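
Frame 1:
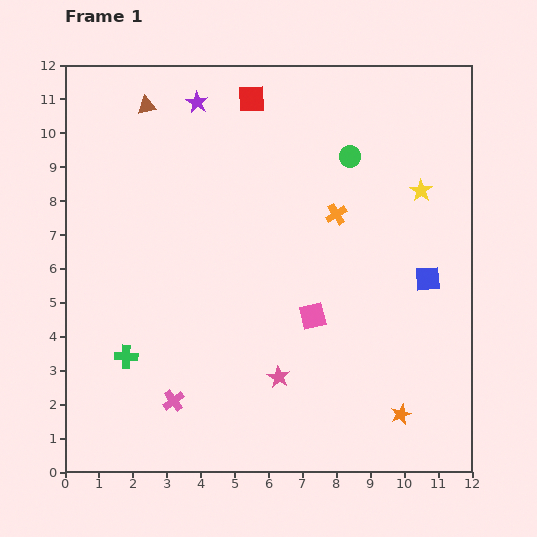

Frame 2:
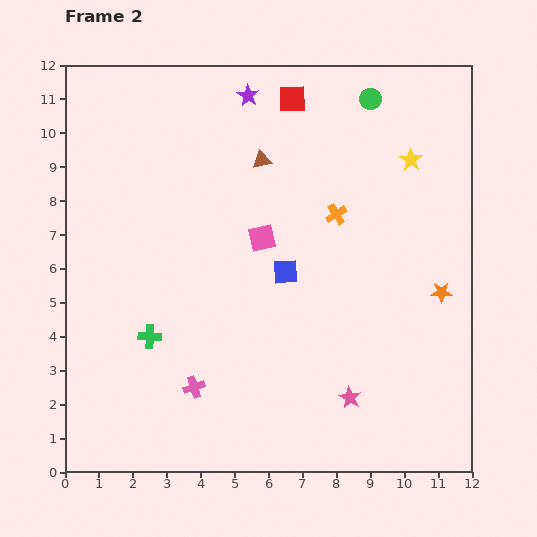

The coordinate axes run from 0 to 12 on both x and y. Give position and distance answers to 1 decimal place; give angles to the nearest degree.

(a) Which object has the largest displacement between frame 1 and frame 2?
the blue square

(moved 4.2; next 3.8)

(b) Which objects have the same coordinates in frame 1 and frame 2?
the orange cross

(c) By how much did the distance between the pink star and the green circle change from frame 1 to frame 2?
+2.0

Distance in frame 1: 6.8. Distance in frame 2: 8.8.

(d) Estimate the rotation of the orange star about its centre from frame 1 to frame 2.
22° clockwise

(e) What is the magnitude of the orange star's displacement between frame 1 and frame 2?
3.8

The orange star moved from (9.9, 1.7) to (11.1, 5.3), a distance of √(1.2² + 3.6²) ≈ 3.8.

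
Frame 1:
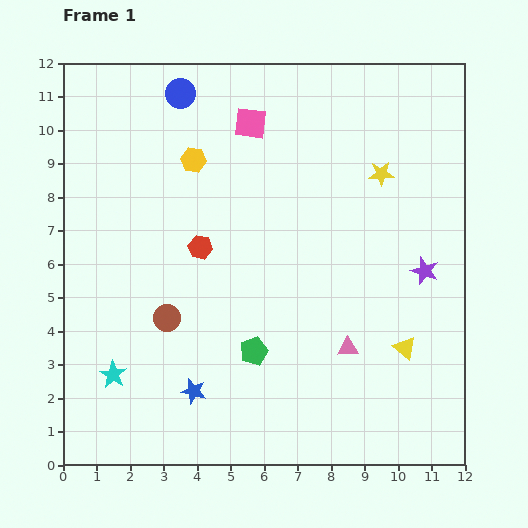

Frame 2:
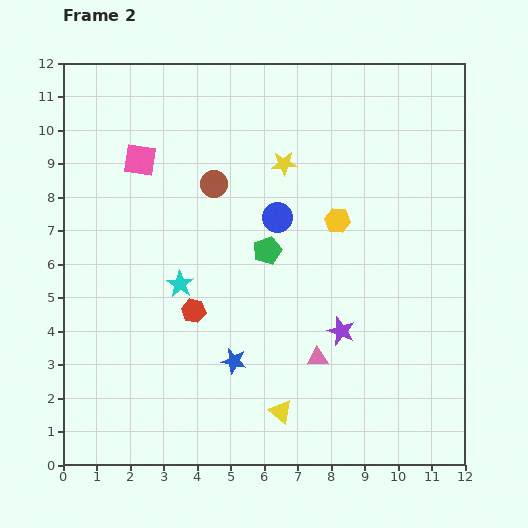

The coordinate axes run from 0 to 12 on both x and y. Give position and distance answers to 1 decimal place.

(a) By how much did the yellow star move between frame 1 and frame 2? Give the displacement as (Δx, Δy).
(-2.9, 0.3)

The yellow star was at (9.5, 8.7) in frame 1 and (6.6, 9.0) in frame 2.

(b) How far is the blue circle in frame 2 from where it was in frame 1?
4.7

The blue circle moved from (3.5, 11.1) to (6.4, 7.4), a distance of √(2.9² + 3.7²) ≈ 4.7.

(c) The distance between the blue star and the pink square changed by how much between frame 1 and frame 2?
-1.6

Distance in frame 1: 8.2. Distance in frame 2: 6.6.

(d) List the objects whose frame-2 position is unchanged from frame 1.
none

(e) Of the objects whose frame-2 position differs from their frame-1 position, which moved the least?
the pink triangle

(moved 0.9)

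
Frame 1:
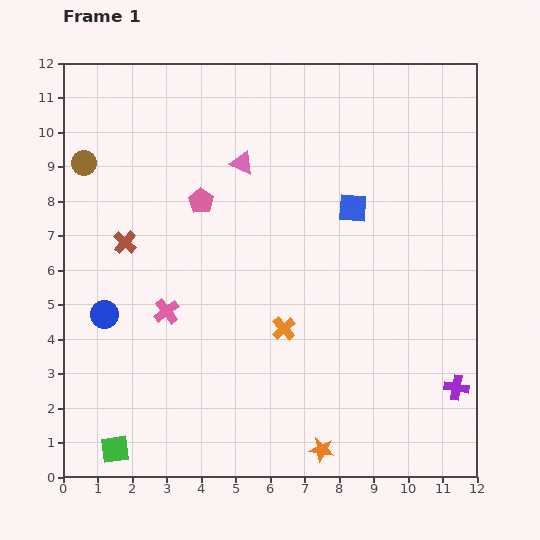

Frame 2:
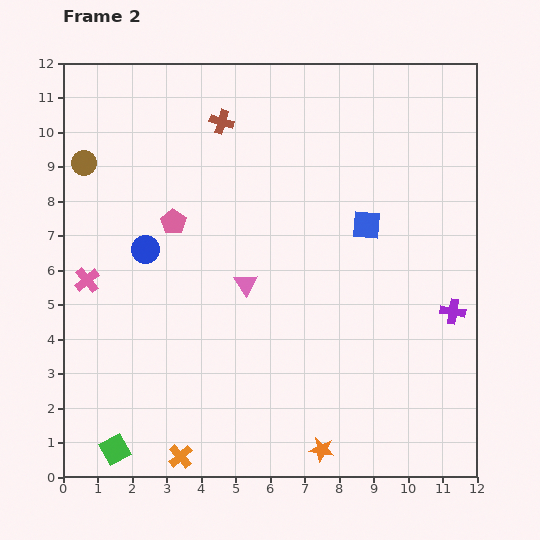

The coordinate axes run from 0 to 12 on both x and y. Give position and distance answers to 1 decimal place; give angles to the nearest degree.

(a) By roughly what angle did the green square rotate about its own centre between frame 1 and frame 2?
22° counter-clockwise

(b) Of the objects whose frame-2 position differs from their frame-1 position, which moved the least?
the blue square

(moved 0.6)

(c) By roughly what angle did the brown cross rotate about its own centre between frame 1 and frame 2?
25° counter-clockwise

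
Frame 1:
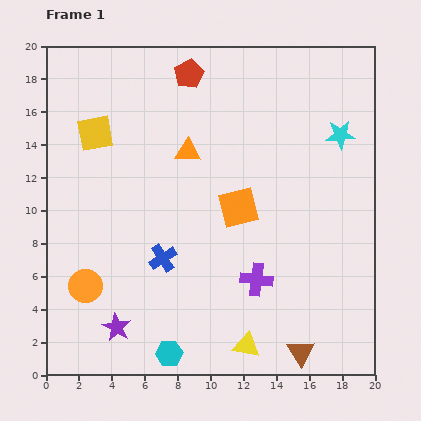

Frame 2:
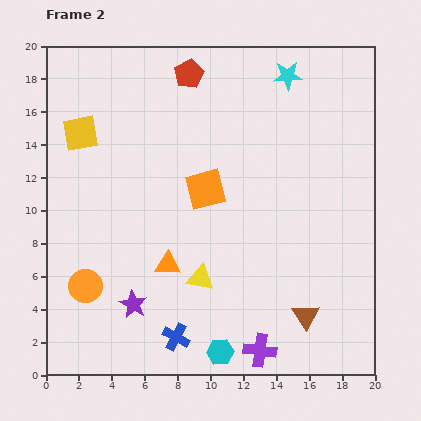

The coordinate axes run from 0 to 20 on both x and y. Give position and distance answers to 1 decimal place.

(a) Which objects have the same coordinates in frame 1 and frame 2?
the orange circle, the red pentagon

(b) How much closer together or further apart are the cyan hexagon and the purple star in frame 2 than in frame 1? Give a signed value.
+2.4

Distance in frame 1: 3.6. Distance in frame 2: 6.0.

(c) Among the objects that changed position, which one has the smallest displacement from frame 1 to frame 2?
the yellow square

(moved 0.9)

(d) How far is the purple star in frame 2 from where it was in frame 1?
1.7

The purple star moved from (4.3, 2.9) to (5.3, 4.3), a distance of √(1.0² + 1.4²) ≈ 1.7.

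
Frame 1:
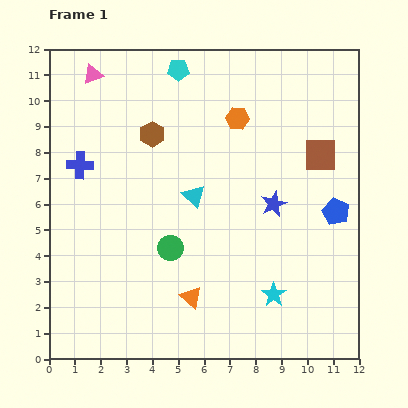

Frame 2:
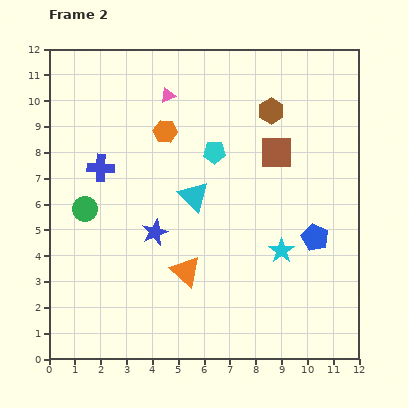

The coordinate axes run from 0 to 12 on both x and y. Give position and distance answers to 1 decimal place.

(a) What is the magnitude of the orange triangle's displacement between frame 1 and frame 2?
1.0

The orange triangle moved from (5.5, 2.4) to (5.3, 3.4), a distance of √(0.2² + 1.0²) ≈ 1.0.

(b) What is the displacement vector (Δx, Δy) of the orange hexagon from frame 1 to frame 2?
(-2.8, -0.5)

The orange hexagon was at (7.3, 9.3) in frame 1 and (4.5, 8.8) in frame 2.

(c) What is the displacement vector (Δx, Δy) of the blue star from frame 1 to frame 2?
(-4.6, -1.1)

The blue star was at (8.7, 6.0) in frame 1 and (4.1, 4.9) in frame 2.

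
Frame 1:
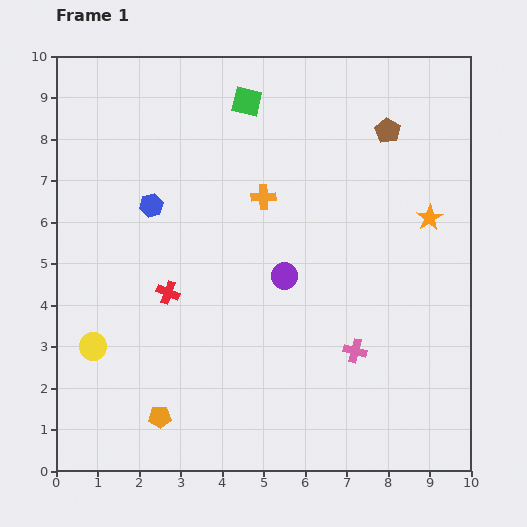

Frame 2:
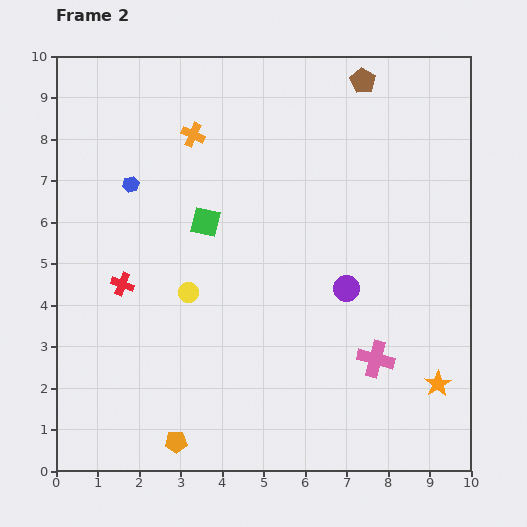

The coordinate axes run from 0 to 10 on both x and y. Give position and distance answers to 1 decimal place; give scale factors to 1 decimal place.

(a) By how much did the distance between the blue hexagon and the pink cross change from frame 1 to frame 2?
+1.2

Distance in frame 1: 6.0. Distance in frame 2: 7.2.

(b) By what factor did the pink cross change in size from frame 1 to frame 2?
1.6×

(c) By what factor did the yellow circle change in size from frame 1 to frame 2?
0.7×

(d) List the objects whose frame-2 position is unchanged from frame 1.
none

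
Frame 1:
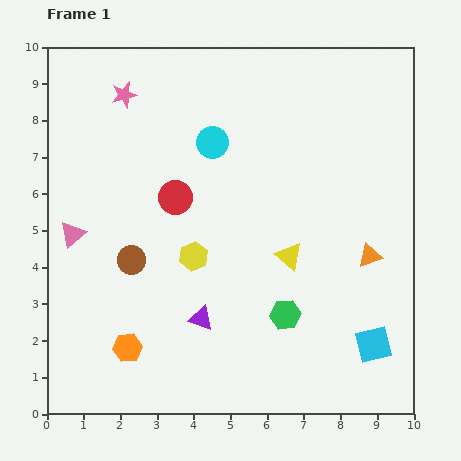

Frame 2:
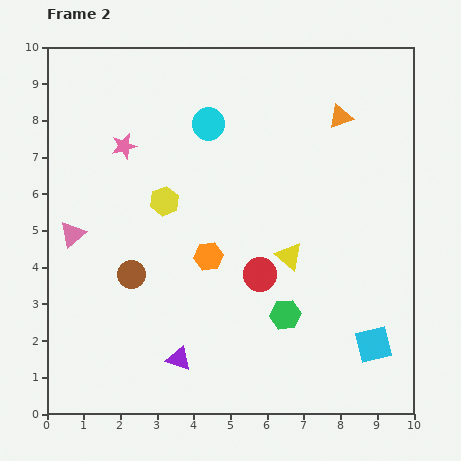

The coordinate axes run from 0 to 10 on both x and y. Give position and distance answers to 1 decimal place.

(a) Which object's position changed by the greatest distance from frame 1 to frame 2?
the orange triangle

(moved 3.9; next 3.3)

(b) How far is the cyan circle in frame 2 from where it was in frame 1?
0.5

The cyan circle moved from (4.5, 7.4) to (4.4, 7.9), a distance of √(0.1² + 0.5²) ≈ 0.5.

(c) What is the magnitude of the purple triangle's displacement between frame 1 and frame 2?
1.3

The purple triangle moved from (4.2, 2.6) to (3.6, 1.5), a distance of √(0.6² + 1.1²) ≈ 1.3.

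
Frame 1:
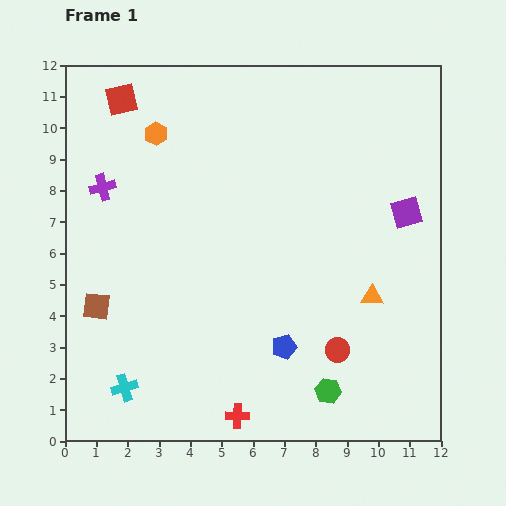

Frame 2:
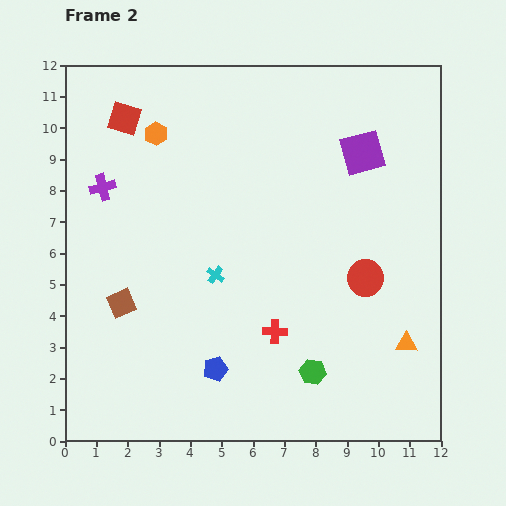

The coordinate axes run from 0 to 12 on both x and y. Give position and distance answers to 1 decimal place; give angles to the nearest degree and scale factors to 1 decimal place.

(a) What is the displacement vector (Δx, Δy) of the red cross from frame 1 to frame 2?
(1.2, 2.7)

The red cross was at (5.5, 0.8) in frame 1 and (6.7, 3.5) in frame 2.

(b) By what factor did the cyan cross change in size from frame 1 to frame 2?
0.7×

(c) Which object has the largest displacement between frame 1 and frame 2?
the cyan cross

(moved 4.6; next 3.0)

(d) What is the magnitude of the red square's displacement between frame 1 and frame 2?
0.6

The red square moved from (1.8, 10.9) to (1.9, 10.3), a distance of √(0.1² + 0.6²) ≈ 0.6.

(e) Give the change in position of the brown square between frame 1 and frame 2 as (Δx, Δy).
(0.8, 0.1)

The brown square was at (1.0, 4.3) in frame 1 and (1.8, 4.4) in frame 2.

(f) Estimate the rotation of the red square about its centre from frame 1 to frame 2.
29° clockwise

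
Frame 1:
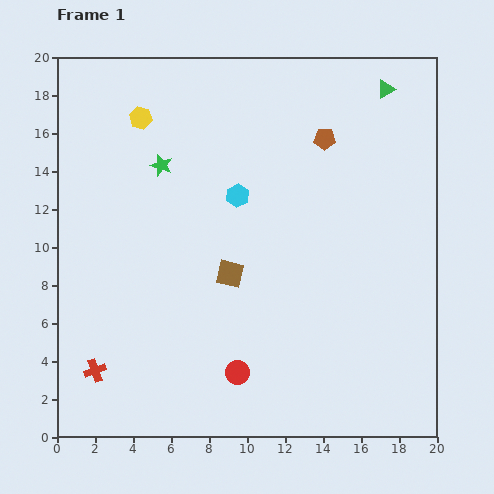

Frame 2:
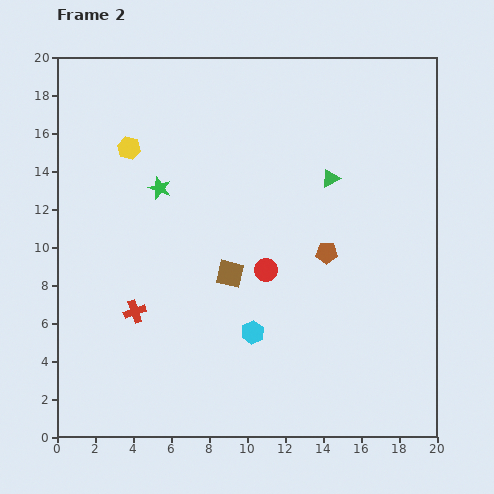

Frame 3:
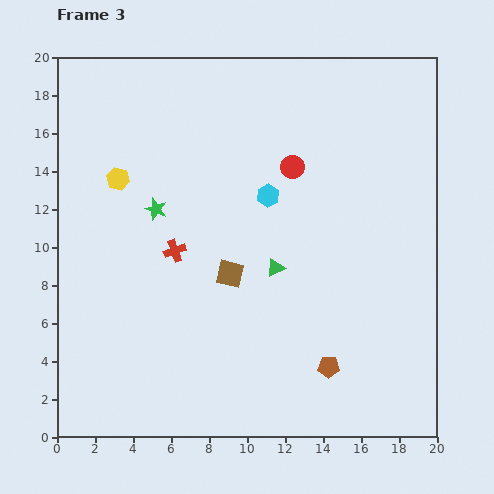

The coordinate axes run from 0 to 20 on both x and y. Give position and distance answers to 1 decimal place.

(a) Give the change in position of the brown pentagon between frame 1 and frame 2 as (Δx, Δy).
(0.1, -6.0)

The brown pentagon was at (14.1, 15.7) in frame 1 and (14.2, 9.7) in frame 2.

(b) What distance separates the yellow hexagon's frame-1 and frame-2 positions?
1.7

The yellow hexagon moved from (4.4, 16.8) to (3.8, 15.2), a distance of √(0.6² + 1.6²) ≈ 1.7.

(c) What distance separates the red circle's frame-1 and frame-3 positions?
11.2

The red circle moved from (9.5, 3.4) to (12.4, 14.2), a distance of √(2.9² + 10.8²) ≈ 11.2.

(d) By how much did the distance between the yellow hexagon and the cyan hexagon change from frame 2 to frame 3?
-3.7

Distance in frame 2: 11.7. Distance in frame 3: 8.0.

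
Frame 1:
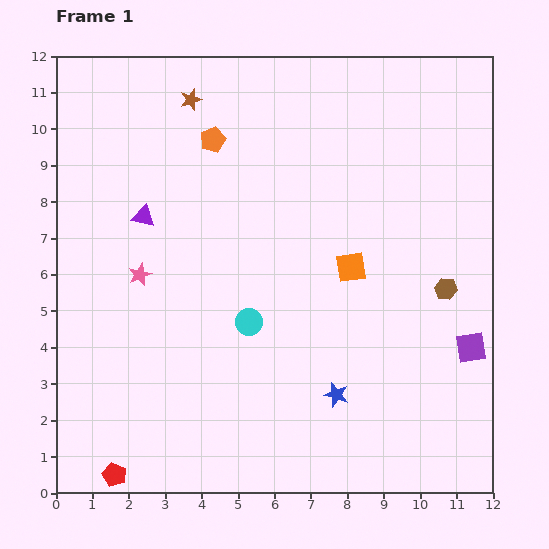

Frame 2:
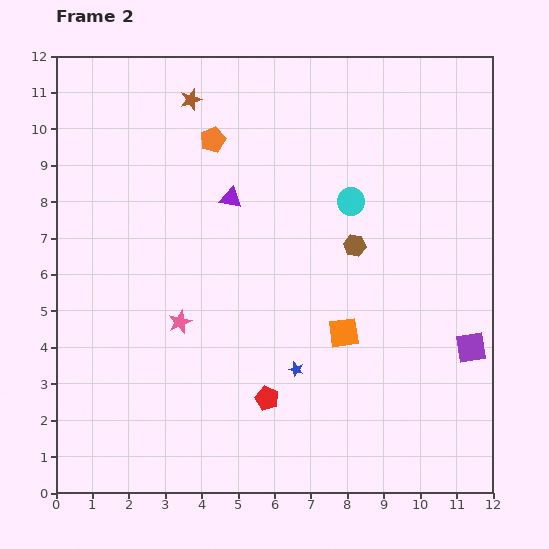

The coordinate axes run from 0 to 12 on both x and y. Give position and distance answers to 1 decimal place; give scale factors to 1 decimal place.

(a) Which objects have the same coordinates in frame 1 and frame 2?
the purple square, the orange pentagon, the brown star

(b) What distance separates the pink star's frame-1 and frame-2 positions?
1.7

The pink star moved from (2.3, 6.0) to (3.4, 4.7), a distance of √(1.1² + 1.3²) ≈ 1.7.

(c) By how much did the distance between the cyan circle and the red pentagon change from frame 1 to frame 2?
+0.3

Distance in frame 1: 5.6. Distance in frame 2: 5.9.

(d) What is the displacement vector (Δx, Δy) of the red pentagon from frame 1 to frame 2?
(4.2, 2.1)

The red pentagon was at (1.6, 0.5) in frame 1 and (5.8, 2.6) in frame 2.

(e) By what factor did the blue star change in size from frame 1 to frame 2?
0.6×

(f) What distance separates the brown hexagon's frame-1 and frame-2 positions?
2.8

The brown hexagon moved from (10.7, 5.6) to (8.2, 6.8), a distance of √(2.5² + 1.2²) ≈ 2.8.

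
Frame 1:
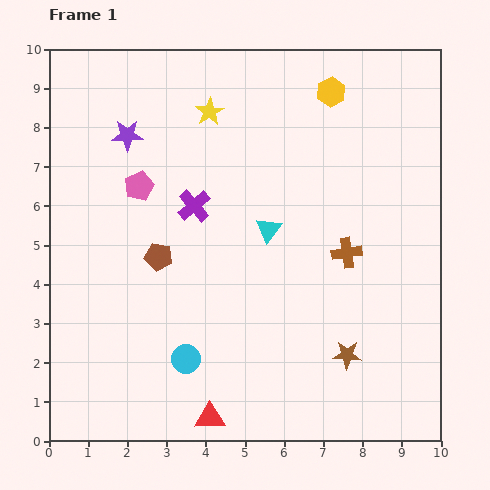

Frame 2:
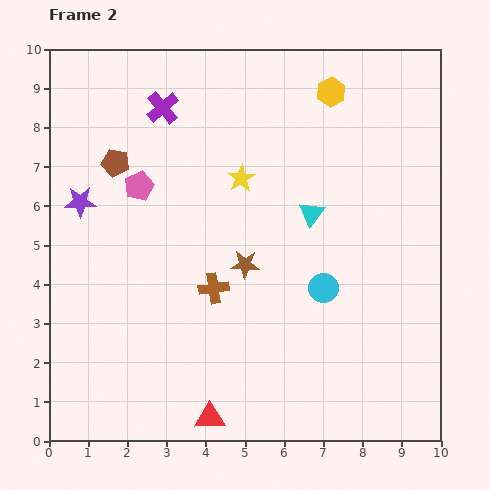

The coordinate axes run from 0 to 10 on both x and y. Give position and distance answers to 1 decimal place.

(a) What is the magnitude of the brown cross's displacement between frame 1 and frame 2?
3.5

The brown cross moved from (7.6, 4.8) to (4.2, 3.9), a distance of √(3.4² + 0.9²) ≈ 3.5.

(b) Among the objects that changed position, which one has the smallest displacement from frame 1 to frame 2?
the cyan triangle

(moved 1.2)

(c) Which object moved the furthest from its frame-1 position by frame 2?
the cyan circle

(moved 3.9; next 3.5)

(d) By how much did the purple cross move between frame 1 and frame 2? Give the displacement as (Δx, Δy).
(-0.8, 2.5)

The purple cross was at (3.7, 6.0) in frame 1 and (2.9, 8.5) in frame 2.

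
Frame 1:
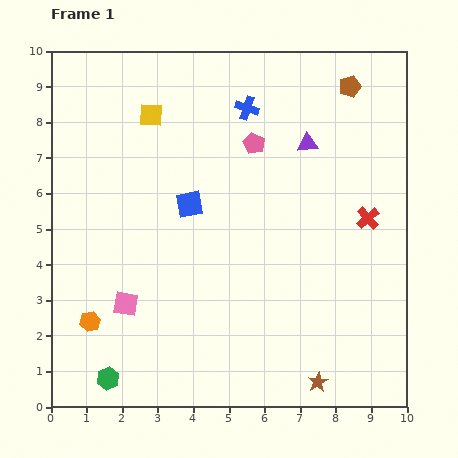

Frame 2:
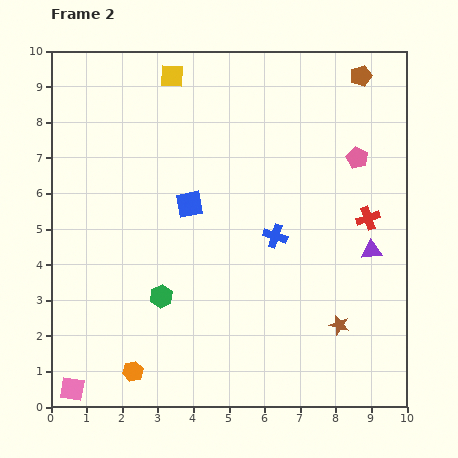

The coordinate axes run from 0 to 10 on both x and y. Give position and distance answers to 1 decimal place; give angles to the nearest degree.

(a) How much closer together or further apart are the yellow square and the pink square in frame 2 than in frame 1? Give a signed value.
+3.9

Distance in frame 1: 5.3. Distance in frame 2: 9.2.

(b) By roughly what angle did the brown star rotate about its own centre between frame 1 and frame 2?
28° counter-clockwise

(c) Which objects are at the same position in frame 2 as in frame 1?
the red cross, the blue square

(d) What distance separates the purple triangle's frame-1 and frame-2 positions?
3.5

The purple triangle moved from (7.2, 7.4) to (9.0, 4.4), a distance of √(1.8² + 3.0²) ≈ 3.5.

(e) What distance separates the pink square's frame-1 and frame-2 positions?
2.8

The pink square moved from (2.1, 2.9) to (0.6, 0.5), a distance of √(1.5² + 2.4²) ≈ 2.8.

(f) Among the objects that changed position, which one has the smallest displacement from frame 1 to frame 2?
the brown pentagon

(moved 0.4)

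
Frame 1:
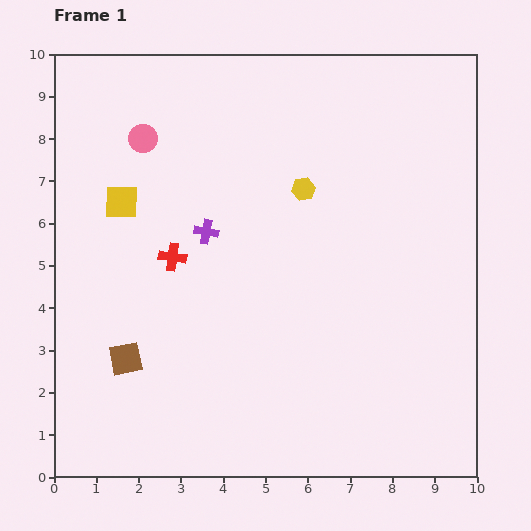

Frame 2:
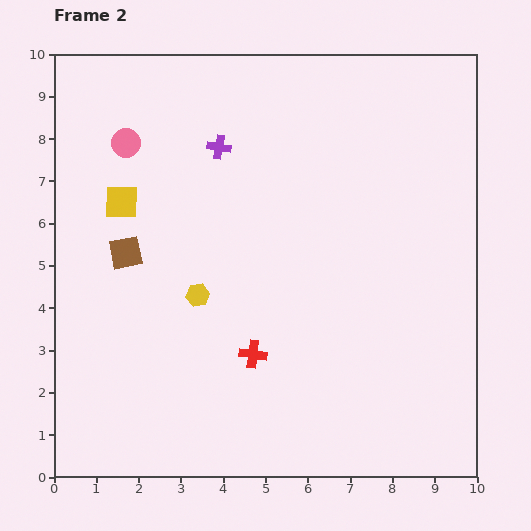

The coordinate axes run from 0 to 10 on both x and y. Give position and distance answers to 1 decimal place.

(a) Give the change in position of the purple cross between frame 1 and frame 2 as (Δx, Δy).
(0.3, 2.0)

The purple cross was at (3.6, 5.8) in frame 1 and (3.9, 7.8) in frame 2.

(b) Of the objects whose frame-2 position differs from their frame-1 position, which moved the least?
the pink circle

(moved 0.4)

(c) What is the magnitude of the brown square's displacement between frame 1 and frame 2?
2.5

The brown square moved from (1.7, 2.8) to (1.7, 5.3), a distance of √(0.0² + 2.5²) ≈ 2.5.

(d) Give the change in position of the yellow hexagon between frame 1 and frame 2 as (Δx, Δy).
(-2.5, -2.5)

The yellow hexagon was at (5.9, 6.8) in frame 1 and (3.4, 4.3) in frame 2.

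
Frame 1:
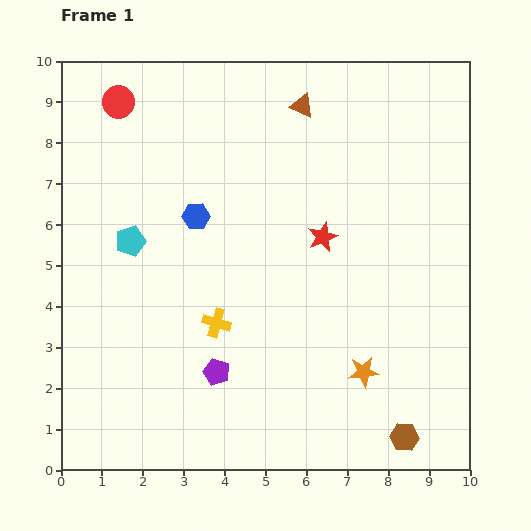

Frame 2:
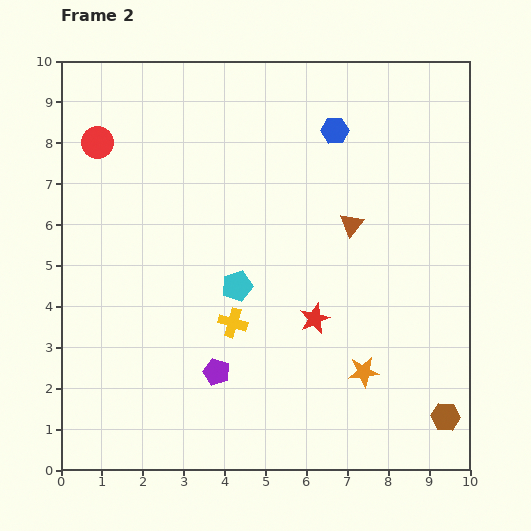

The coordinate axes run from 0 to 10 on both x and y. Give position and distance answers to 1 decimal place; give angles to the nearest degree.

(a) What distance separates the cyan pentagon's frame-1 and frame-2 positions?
2.8

The cyan pentagon moved from (1.7, 5.6) to (4.3, 4.5), a distance of √(2.6² + 1.1²) ≈ 2.8.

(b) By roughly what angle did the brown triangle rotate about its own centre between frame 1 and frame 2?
45° clockwise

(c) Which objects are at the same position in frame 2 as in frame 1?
the orange star, the purple pentagon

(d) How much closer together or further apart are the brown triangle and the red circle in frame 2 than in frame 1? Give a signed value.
+2.0

Distance in frame 1: 4.5. Distance in frame 2: 6.5.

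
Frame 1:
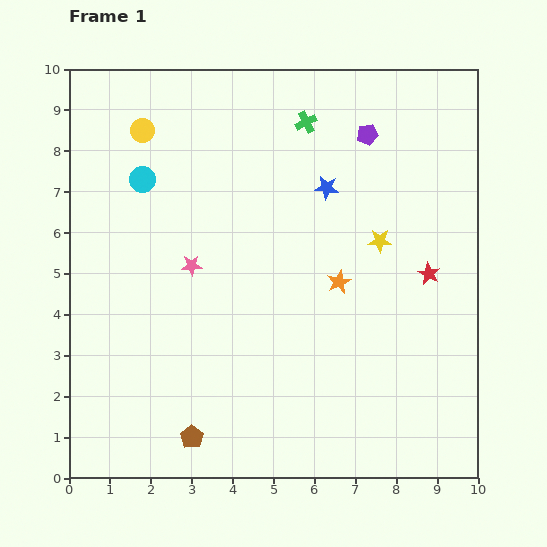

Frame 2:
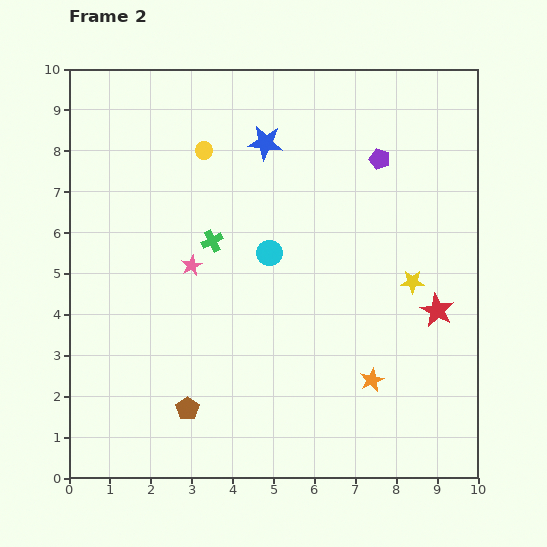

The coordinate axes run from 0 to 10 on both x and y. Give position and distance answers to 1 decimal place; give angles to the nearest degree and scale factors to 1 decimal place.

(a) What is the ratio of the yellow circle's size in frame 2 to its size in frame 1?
0.7×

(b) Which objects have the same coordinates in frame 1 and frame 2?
the pink star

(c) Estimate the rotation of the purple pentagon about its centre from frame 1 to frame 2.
30° clockwise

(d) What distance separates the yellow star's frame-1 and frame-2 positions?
1.3

The yellow star moved from (7.6, 5.8) to (8.4, 4.8), a distance of √(0.8² + 1.0²) ≈ 1.3.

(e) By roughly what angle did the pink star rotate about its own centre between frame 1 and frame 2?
26° counter-clockwise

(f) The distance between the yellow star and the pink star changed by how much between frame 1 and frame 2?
+0.8

Distance in frame 1: 4.6. Distance in frame 2: 5.4.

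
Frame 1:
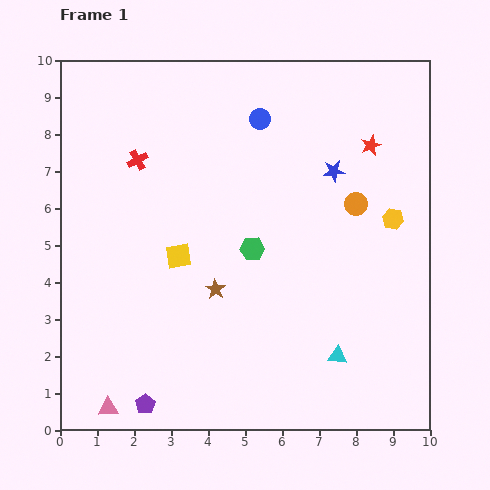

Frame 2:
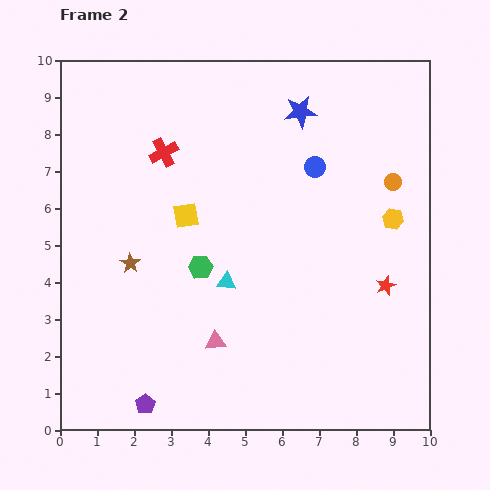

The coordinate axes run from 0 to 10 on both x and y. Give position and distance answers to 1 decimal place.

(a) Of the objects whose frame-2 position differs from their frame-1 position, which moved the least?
the red cross

(moved 0.7)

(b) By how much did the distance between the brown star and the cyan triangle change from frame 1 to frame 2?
-1.2

Distance in frame 1: 3.8. Distance in frame 2: 2.6.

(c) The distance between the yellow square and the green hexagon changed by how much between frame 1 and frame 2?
-0.5

Distance in frame 1: 2.0. Distance in frame 2: 1.5.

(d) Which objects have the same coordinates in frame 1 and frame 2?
the purple pentagon, the yellow hexagon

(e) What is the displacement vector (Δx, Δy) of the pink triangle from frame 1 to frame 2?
(2.9, 1.8)

The pink triangle was at (1.3, 0.6) in frame 1 and (4.2, 2.4) in frame 2.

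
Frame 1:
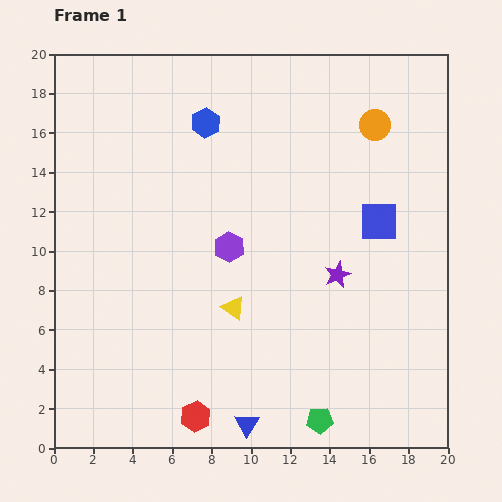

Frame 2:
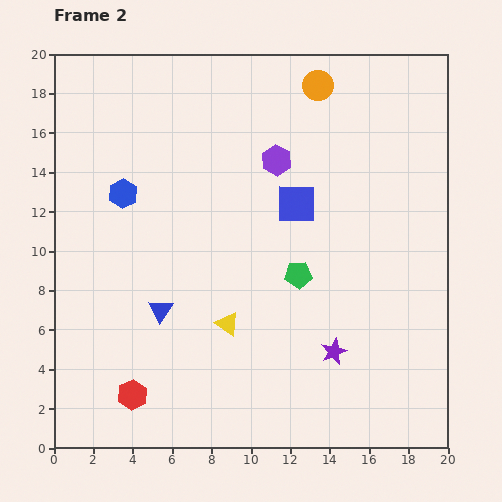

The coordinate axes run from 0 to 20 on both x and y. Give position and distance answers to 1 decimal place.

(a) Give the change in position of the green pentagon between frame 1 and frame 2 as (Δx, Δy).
(-1.1, 7.4)

The green pentagon was at (13.5, 1.4) in frame 1 and (12.4, 8.8) in frame 2.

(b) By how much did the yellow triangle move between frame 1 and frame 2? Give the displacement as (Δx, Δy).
(-0.3, -0.8)

The yellow triangle was at (9.1, 7.1) in frame 1 and (8.8, 6.3) in frame 2.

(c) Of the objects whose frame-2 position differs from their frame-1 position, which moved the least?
the yellow triangle

(moved 0.9)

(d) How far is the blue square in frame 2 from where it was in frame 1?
4.3

The blue square moved from (16.5, 11.5) to (12.3, 12.4), a distance of √(4.2² + 0.9²) ≈ 4.3.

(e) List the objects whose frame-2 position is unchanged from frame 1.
none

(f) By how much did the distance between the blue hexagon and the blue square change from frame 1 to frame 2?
-1.3

Distance in frame 1: 10.1. Distance in frame 2: 8.8.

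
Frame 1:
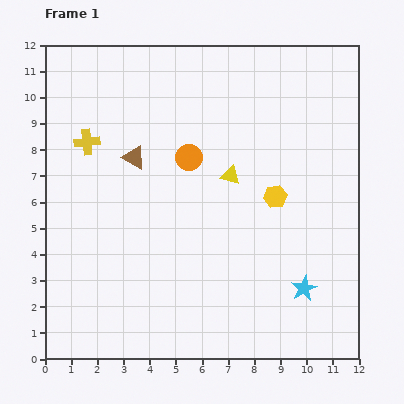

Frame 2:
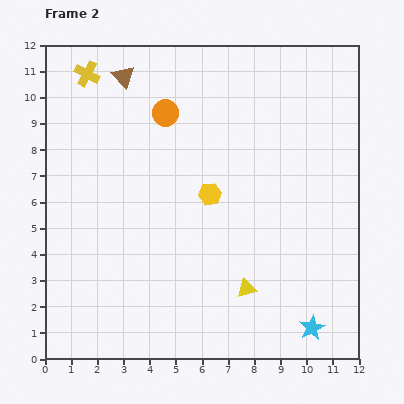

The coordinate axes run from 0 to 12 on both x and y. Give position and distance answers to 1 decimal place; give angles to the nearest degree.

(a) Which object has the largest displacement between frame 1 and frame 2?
the yellow triangle

(moved 4.3; next 3.1)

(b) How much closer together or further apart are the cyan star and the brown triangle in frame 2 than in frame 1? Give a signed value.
+3.8

Distance in frame 1: 8.2. Distance in frame 2: 12.0.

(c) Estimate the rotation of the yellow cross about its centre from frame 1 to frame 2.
32° clockwise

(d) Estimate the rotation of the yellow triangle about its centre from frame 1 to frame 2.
30° counter-clockwise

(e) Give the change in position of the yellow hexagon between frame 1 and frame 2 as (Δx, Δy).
(-2.5, 0.1)

The yellow hexagon was at (8.8, 6.2) in frame 1 and (6.3, 6.3) in frame 2.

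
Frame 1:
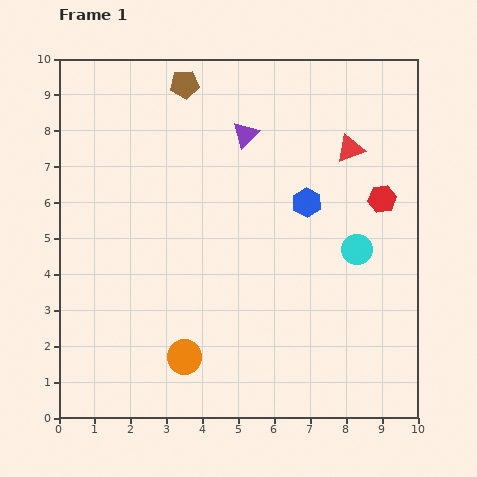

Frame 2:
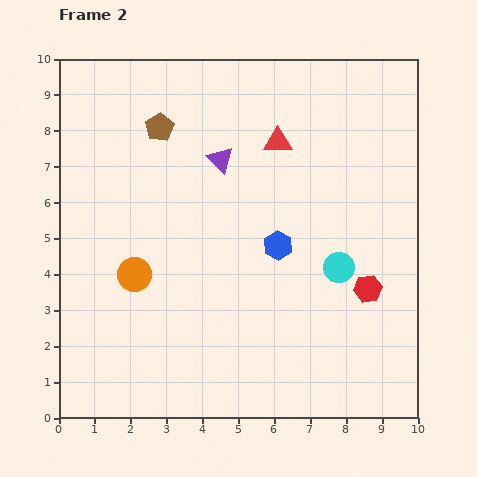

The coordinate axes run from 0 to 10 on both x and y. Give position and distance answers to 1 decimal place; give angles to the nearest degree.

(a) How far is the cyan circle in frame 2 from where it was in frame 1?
0.7

The cyan circle moved from (8.3, 4.7) to (7.8, 4.2), a distance of √(0.5² + 0.5²) ≈ 0.7.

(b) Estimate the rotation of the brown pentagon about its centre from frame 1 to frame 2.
25° counter-clockwise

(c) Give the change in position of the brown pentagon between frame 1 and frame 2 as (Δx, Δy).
(-0.7, -1.2)

The brown pentagon was at (3.5, 9.3) in frame 1 and (2.8, 8.1) in frame 2.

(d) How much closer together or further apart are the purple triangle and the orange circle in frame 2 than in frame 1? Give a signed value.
-2.4

Distance in frame 1: 6.4. Distance in frame 2: 4.0.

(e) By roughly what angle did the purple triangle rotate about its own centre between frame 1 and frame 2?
30° counter-clockwise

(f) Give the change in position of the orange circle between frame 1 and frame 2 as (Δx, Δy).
(-1.4, 2.3)

The orange circle was at (3.5, 1.7) in frame 1 and (2.1, 4.0) in frame 2.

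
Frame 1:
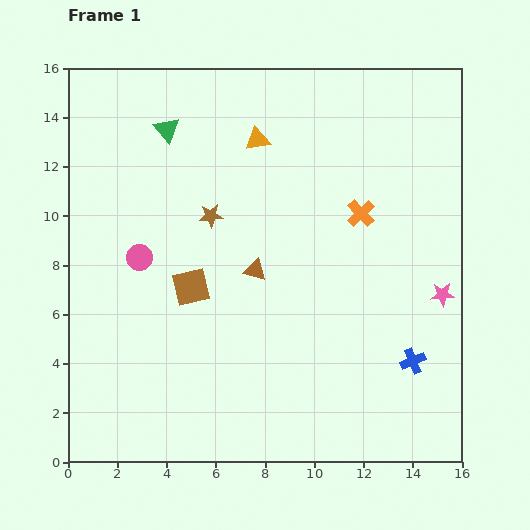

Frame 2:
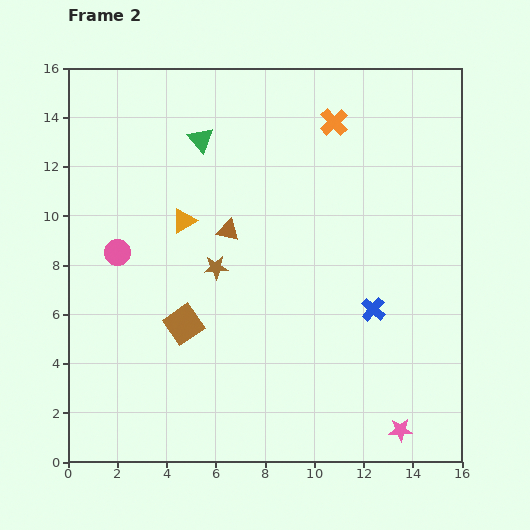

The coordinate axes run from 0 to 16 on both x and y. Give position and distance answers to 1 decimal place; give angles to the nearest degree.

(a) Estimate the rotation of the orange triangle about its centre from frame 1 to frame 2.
21° counter-clockwise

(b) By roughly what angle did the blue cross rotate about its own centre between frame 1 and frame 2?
27° counter-clockwise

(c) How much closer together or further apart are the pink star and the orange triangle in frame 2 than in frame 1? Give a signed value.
+2.4

Distance in frame 1: 9.8. Distance in frame 2: 12.2.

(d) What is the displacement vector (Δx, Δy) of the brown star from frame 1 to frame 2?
(0.2, -2.1)

The brown star was at (5.8, 10.0) in frame 1 and (6.0, 7.9) in frame 2.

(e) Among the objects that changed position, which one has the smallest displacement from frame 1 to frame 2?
the pink circle

(moved 0.9)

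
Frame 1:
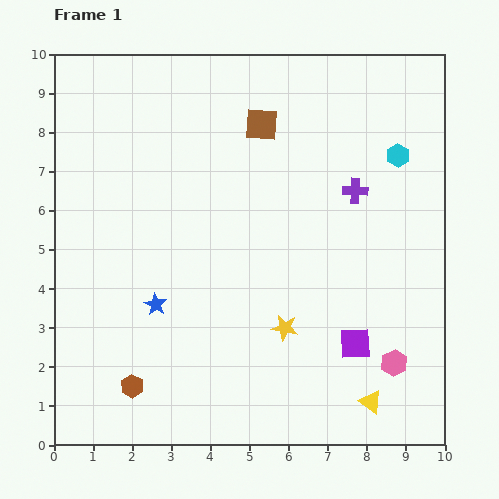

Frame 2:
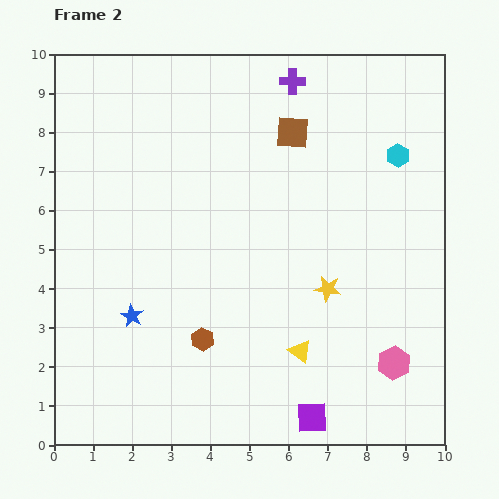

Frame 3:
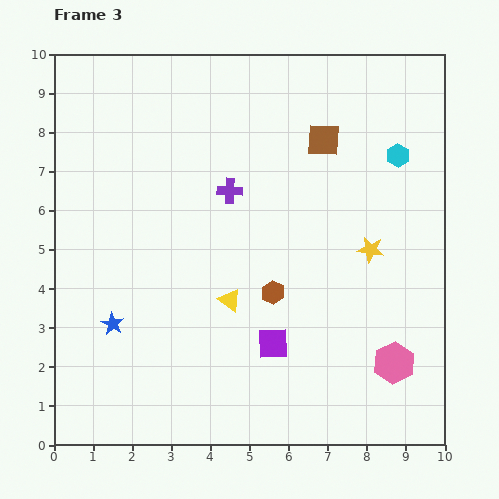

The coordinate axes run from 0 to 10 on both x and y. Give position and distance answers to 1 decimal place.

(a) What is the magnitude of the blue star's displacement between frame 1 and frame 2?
0.7

The blue star moved from (2.6, 3.6) to (2.0, 3.3), a distance of √(0.6² + 0.3²) ≈ 0.7.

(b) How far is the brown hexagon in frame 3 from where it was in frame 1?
4.3

The brown hexagon moved from (2.0, 1.5) to (5.6, 3.9), a distance of √(3.6² + 2.4²) ≈ 4.3.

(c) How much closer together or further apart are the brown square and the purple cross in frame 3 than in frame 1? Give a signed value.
-0.2

Distance in frame 1: 2.9. Distance in frame 3: 2.7.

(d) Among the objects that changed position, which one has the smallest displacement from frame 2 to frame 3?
the blue star

(moved 0.5)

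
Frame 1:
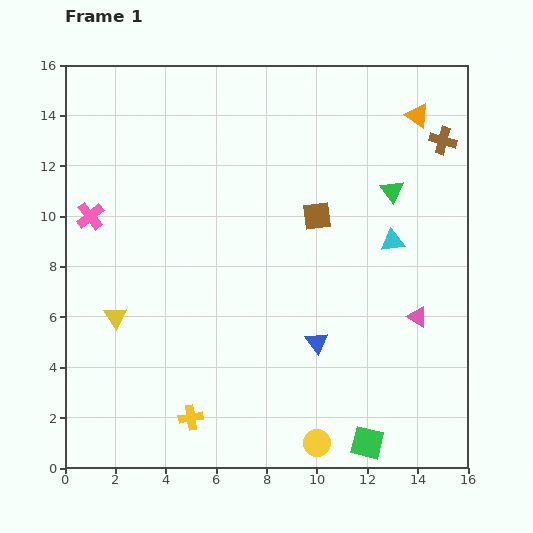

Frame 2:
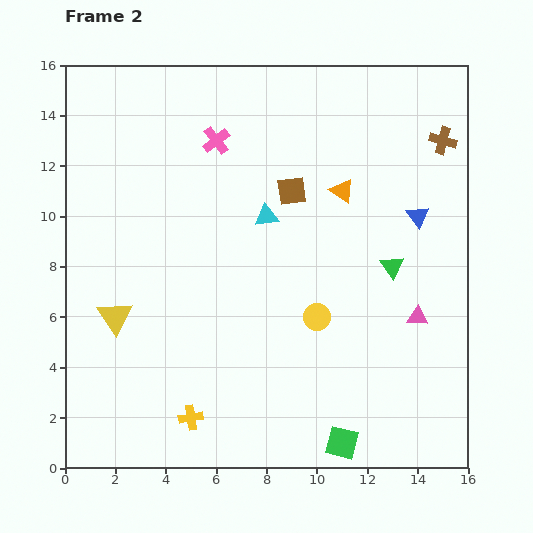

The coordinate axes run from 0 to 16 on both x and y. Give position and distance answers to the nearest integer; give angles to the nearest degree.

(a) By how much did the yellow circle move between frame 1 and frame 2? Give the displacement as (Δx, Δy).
(0, 5)

The yellow circle was at (10, 1) in frame 1 and (10, 6) in frame 2.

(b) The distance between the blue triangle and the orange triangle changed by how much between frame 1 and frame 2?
-7

Distance in frame 1: 10. Distance in frame 2: 3.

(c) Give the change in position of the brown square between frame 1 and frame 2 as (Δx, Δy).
(-1, 1)

The brown square was at (10, 10) in frame 1 and (9, 11) in frame 2.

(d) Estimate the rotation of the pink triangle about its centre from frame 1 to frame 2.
27° counter-clockwise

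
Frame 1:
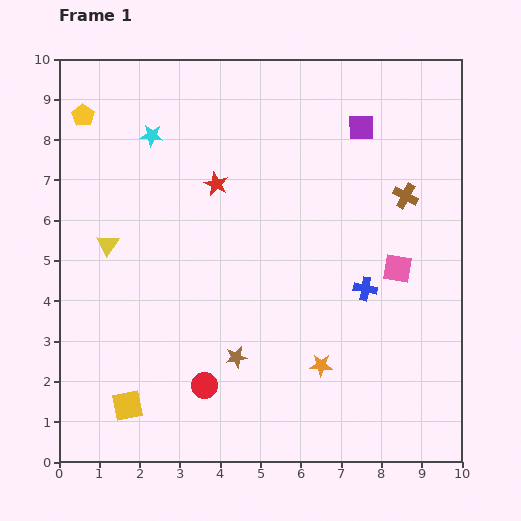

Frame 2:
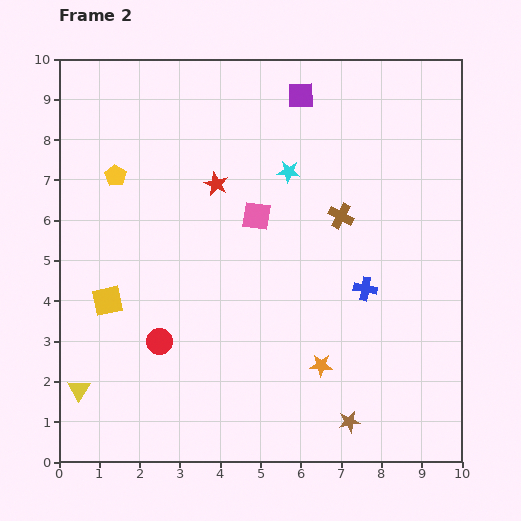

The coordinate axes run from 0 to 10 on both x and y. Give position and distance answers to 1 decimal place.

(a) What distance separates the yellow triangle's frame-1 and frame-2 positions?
3.7

The yellow triangle moved from (1.2, 5.4) to (0.5, 1.8), a distance of √(0.7² + 3.6²) ≈ 3.7.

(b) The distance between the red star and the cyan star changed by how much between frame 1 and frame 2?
-0.2

Distance in frame 1: 2.0. Distance in frame 2: 1.8.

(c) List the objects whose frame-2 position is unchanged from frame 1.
the blue cross, the red star, the orange star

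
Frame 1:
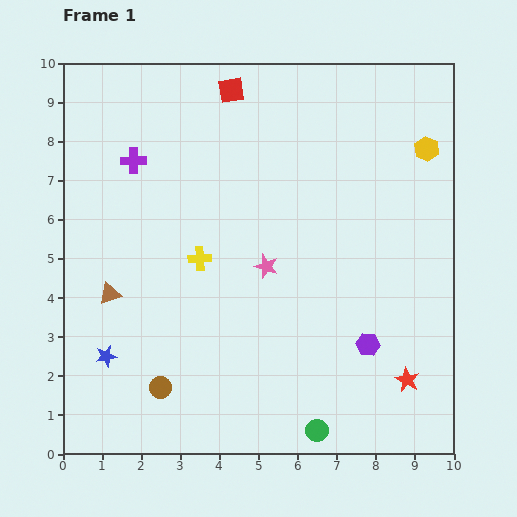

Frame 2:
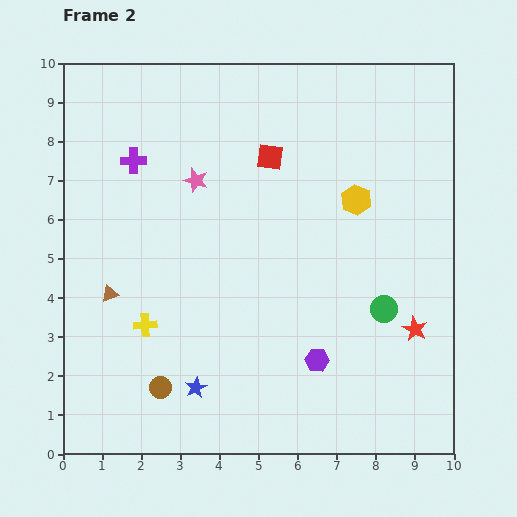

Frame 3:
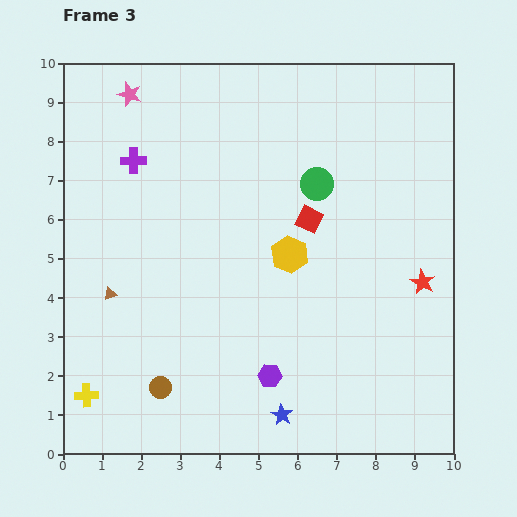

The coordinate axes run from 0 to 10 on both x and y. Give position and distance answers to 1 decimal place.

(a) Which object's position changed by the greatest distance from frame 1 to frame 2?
the green circle

(moved 3.5; next 2.8)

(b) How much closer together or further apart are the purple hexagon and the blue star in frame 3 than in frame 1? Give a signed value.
-5.7

Distance in frame 1: 6.7. Distance in frame 3: 1.0.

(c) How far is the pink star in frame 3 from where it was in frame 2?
2.8

The pink star moved from (3.4, 7.0) to (1.7, 9.2), a distance of √(1.7² + 2.2²) ≈ 2.8.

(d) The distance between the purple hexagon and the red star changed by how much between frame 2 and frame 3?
+2.0

Distance in frame 2: 2.6. Distance in frame 3: 4.6.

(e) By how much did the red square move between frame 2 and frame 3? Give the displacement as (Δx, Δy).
(1.0, -1.6)

The red square was at (5.3, 7.6) in frame 2 and (6.3, 6.0) in frame 3.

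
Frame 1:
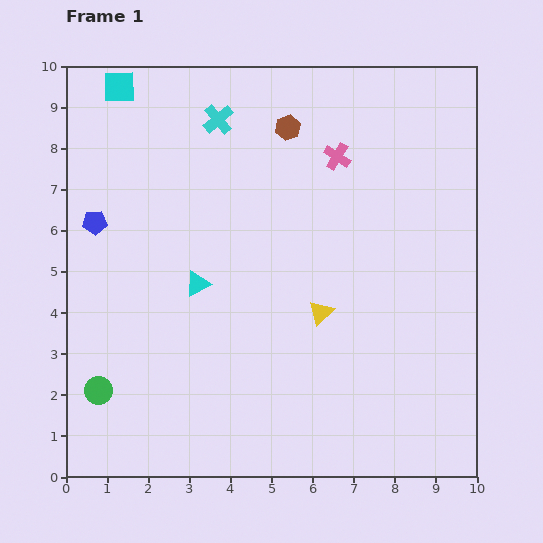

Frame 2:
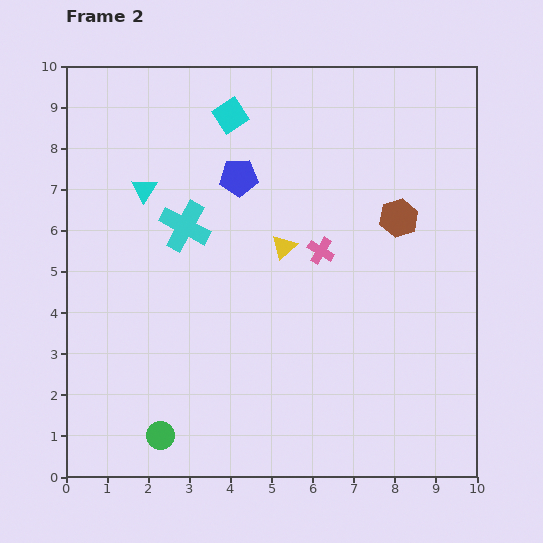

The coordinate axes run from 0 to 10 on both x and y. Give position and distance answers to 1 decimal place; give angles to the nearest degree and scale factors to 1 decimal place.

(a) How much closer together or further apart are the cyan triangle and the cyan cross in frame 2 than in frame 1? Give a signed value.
-2.7

Distance in frame 1: 4.0. Distance in frame 2: 1.3.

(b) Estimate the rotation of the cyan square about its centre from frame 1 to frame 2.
32° counter-clockwise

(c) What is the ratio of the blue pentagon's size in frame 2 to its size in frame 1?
1.6×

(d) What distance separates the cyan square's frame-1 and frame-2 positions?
2.8

The cyan square moved from (1.3, 9.5) to (4.0, 8.8), a distance of √(2.7² + 0.7²) ≈ 2.8.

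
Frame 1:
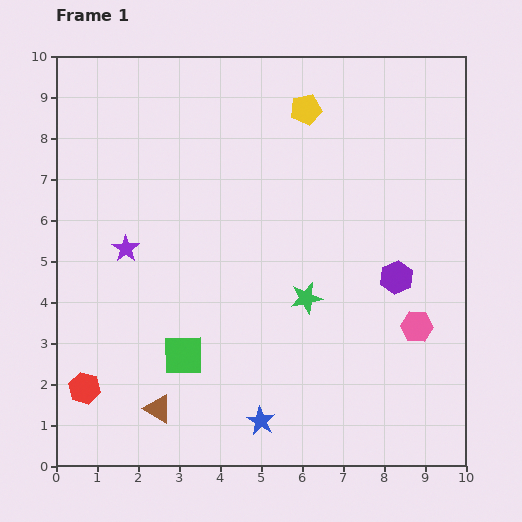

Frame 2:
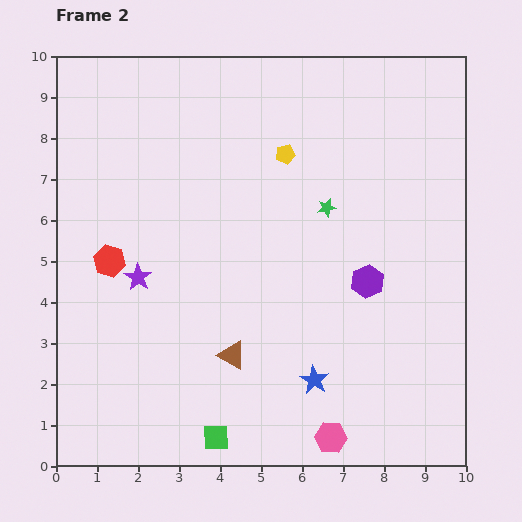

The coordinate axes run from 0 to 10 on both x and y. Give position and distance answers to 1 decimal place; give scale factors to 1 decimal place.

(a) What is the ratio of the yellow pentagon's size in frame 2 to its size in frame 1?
0.6×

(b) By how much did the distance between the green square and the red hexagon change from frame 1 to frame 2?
+2.5

Distance in frame 1: 2.5. Distance in frame 2: 5.0.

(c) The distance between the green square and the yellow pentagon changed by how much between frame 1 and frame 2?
+0.4

Distance in frame 1: 6.7. Distance in frame 2: 7.1.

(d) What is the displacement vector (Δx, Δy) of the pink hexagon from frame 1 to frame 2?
(-2.1, -2.7)

The pink hexagon was at (8.8, 3.4) in frame 1 and (6.7, 0.7) in frame 2.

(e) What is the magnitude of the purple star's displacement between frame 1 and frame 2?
0.8

The purple star moved from (1.7, 5.3) to (2.0, 4.6), a distance of √(0.3² + 0.7²) ≈ 0.8.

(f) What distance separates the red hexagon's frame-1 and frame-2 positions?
3.2

The red hexagon moved from (0.7, 1.9) to (1.3, 5.0), a distance of √(0.6² + 3.1²) ≈ 3.2.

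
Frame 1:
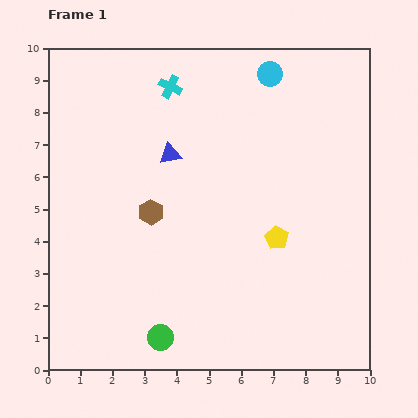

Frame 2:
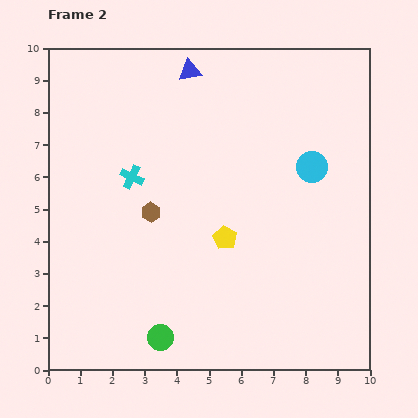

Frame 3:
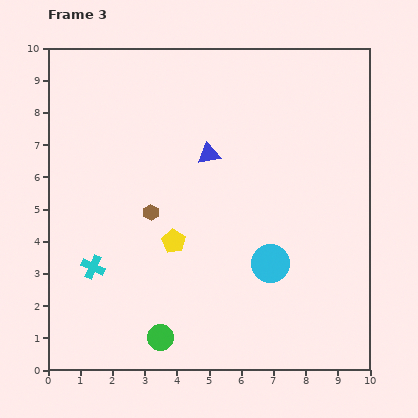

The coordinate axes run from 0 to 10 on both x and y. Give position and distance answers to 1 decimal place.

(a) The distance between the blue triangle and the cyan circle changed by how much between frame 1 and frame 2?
+0.8

Distance in frame 1: 4.0. Distance in frame 2: 4.8.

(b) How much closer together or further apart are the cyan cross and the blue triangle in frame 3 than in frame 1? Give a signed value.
+2.9

Distance in frame 1: 2.1. Distance in frame 3: 5.0.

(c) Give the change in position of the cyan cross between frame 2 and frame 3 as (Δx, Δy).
(-1.2, -2.8)

The cyan cross was at (2.6, 6.0) in frame 2 and (1.4, 3.2) in frame 3.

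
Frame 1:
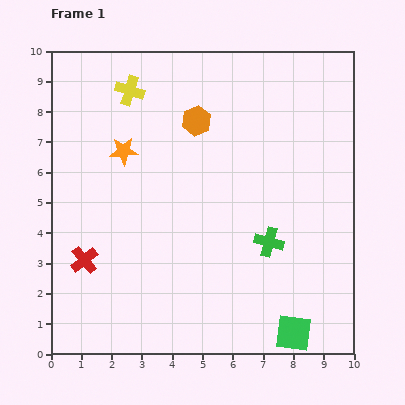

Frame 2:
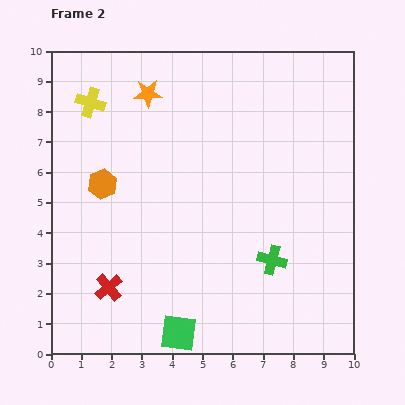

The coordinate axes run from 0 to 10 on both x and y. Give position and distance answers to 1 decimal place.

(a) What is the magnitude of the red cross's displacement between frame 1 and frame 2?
1.2

The red cross moved from (1.1, 3.1) to (1.9, 2.2), a distance of √(0.8² + 0.9²) ≈ 1.2.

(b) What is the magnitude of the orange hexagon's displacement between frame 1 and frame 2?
3.7

The orange hexagon moved from (4.8, 7.7) to (1.7, 5.6), a distance of √(3.1² + 2.1²) ≈ 3.7.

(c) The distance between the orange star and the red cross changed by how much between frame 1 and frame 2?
+2.7

Distance in frame 1: 3.8. Distance in frame 2: 6.5.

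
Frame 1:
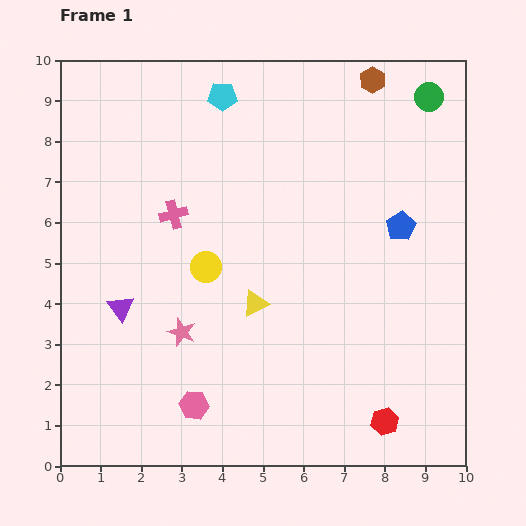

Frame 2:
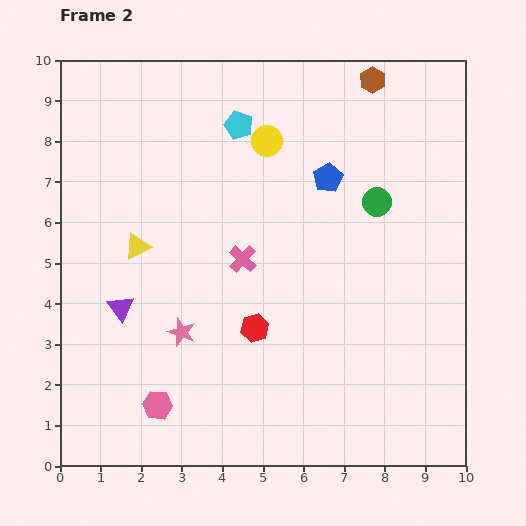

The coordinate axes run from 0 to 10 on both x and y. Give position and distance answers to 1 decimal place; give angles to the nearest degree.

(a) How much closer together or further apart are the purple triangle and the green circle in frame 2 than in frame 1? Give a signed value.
-2.4

Distance in frame 1: 9.2. Distance in frame 2: 6.8.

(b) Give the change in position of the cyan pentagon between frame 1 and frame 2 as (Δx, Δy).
(0.4, -0.7)

The cyan pentagon was at (4.0, 9.1) in frame 1 and (4.4, 8.4) in frame 2.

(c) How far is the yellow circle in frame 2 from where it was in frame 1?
3.4

The yellow circle moved from (3.6, 4.9) to (5.1, 8.0), a distance of √(1.5² + 3.1²) ≈ 3.4.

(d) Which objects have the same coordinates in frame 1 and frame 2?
the pink star, the brown hexagon, the purple triangle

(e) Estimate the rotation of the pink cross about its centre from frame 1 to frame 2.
32° counter-clockwise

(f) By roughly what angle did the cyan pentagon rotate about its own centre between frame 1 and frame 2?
20° clockwise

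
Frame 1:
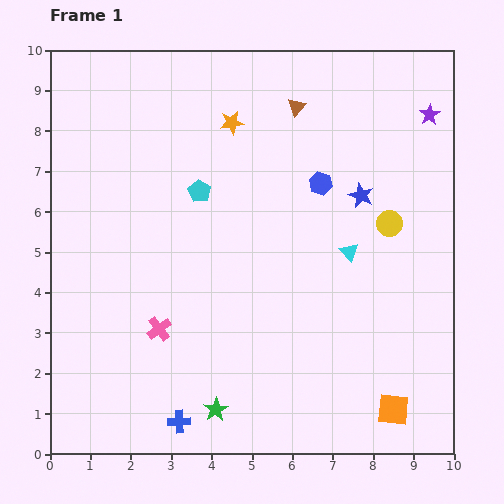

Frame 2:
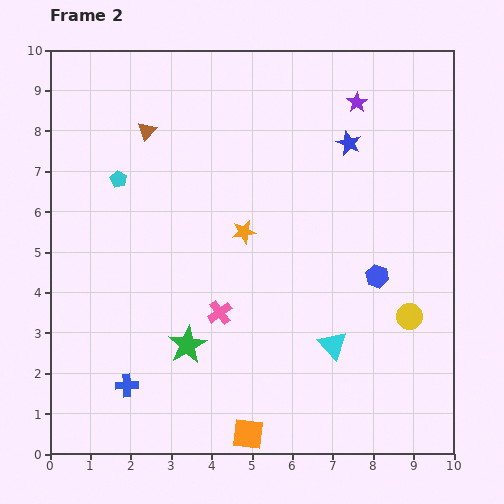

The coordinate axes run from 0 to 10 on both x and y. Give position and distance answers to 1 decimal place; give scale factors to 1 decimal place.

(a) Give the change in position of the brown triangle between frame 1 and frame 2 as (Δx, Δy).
(-3.7, -0.6)

The brown triangle was at (6.1, 8.6) in frame 1 and (2.4, 8.0) in frame 2.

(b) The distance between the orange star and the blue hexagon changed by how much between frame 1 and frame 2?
+0.8

Distance in frame 1: 2.7. Distance in frame 2: 3.5.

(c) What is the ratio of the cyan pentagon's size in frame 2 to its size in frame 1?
0.7×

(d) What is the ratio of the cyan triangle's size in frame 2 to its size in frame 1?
1.5×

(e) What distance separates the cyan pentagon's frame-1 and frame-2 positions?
2.0

The cyan pentagon moved from (3.7, 6.5) to (1.7, 6.8), a distance of √(2.0² + 0.3²) ≈ 2.0.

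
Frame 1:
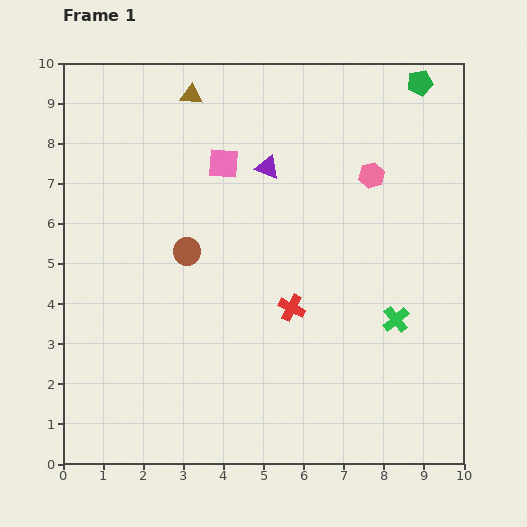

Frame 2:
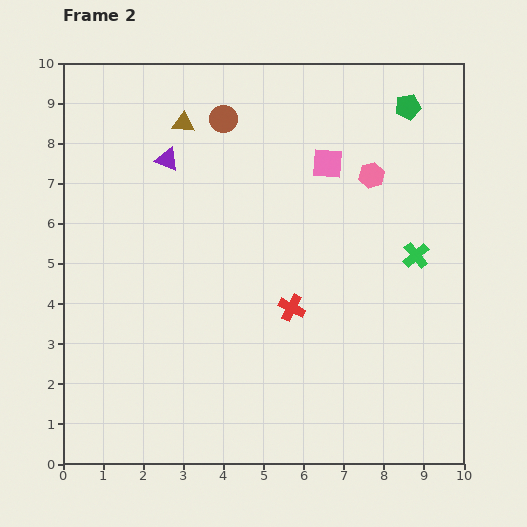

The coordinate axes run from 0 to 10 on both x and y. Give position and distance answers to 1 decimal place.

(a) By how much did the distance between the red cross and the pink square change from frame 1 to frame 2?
-0.3

Distance in frame 1: 4.0. Distance in frame 2: 3.7.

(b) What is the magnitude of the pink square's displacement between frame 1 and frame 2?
2.6

The pink square moved from (4.0, 7.5) to (6.6, 7.5), a distance of √(2.6² + 0.0²) ≈ 2.6.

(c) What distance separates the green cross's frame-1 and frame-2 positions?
1.7

The green cross moved from (8.3, 3.6) to (8.8, 5.2), a distance of √(0.5² + 1.6²) ≈ 1.7.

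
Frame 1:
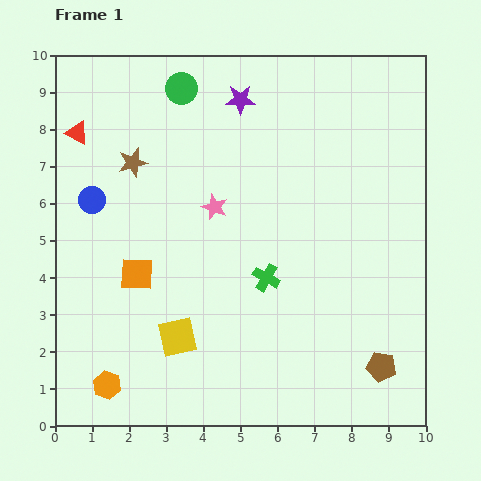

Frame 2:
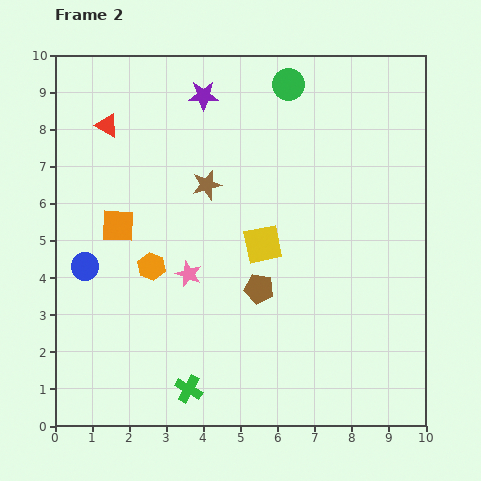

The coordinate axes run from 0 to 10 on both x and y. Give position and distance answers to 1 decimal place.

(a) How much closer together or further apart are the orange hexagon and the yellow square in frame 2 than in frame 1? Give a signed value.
+0.8

Distance in frame 1: 2.3. Distance in frame 2: 3.1.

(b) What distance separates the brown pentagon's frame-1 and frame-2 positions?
3.9

The brown pentagon moved from (8.8, 1.6) to (5.5, 3.7), a distance of √(3.3² + 2.1²) ≈ 3.9.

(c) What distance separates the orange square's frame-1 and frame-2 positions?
1.4

The orange square moved from (2.2, 4.1) to (1.7, 5.4), a distance of √(0.5² + 1.3²) ≈ 1.4.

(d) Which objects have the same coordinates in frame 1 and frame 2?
none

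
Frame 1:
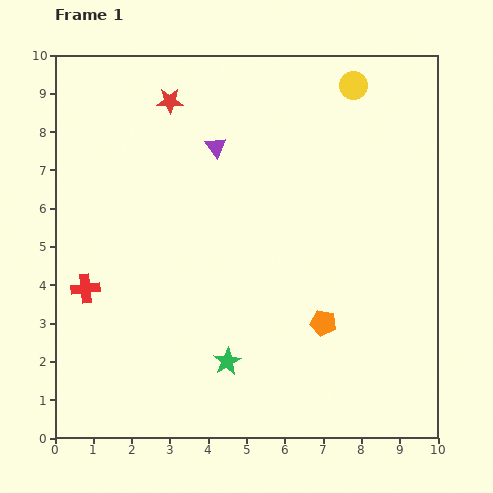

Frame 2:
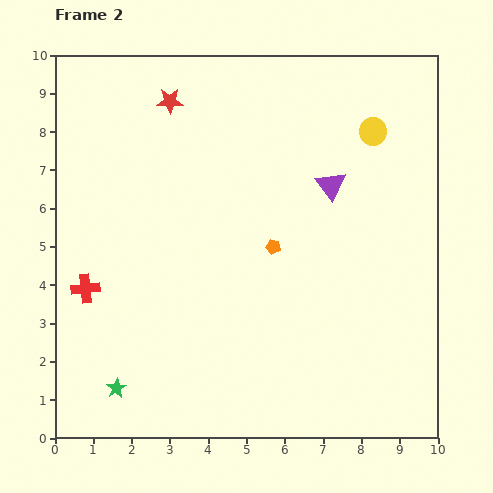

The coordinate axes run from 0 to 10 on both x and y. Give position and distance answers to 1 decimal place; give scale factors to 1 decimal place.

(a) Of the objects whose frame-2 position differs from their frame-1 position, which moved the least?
the yellow circle

(moved 1.3)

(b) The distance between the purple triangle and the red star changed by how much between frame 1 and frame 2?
+3.0

Distance in frame 1: 1.7. Distance in frame 2: 4.7.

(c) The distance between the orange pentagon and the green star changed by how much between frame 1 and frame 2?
+2.8

Distance in frame 1: 2.7. Distance in frame 2: 5.5.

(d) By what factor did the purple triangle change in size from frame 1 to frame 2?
1.4×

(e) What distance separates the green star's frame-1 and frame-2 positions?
3.0

The green star moved from (4.5, 2.0) to (1.6, 1.3), a distance of √(2.9² + 0.7²) ≈ 3.0.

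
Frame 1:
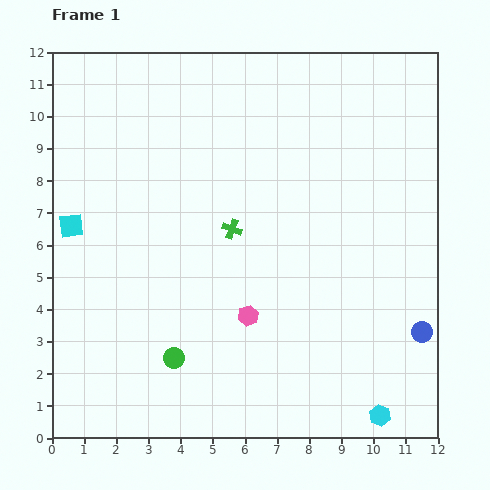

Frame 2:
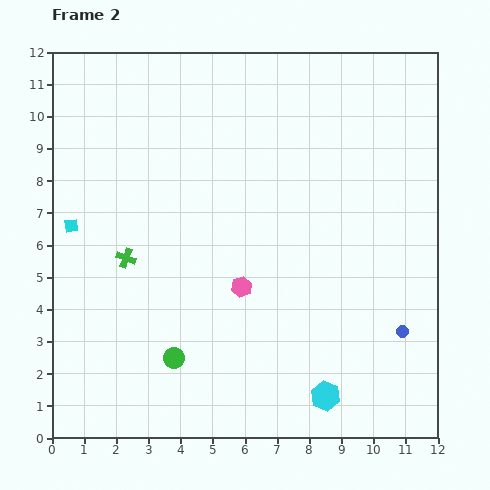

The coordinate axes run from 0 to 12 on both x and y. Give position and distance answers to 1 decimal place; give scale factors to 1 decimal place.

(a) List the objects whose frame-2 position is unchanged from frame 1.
the green circle, the cyan square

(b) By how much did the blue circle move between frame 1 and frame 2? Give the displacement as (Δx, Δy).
(-0.6, 0.0)

The blue circle was at (11.5, 3.3) in frame 1 and (10.9, 3.3) in frame 2.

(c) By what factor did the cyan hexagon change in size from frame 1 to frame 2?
1.4×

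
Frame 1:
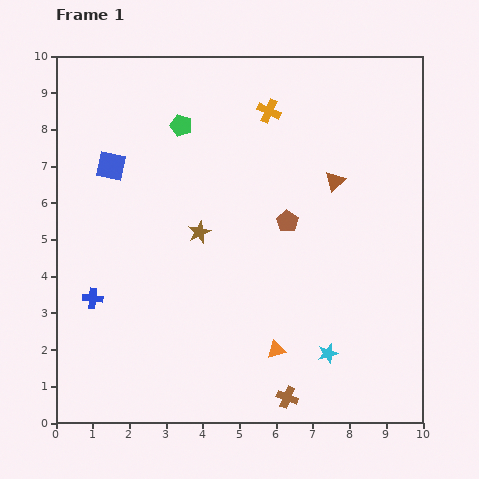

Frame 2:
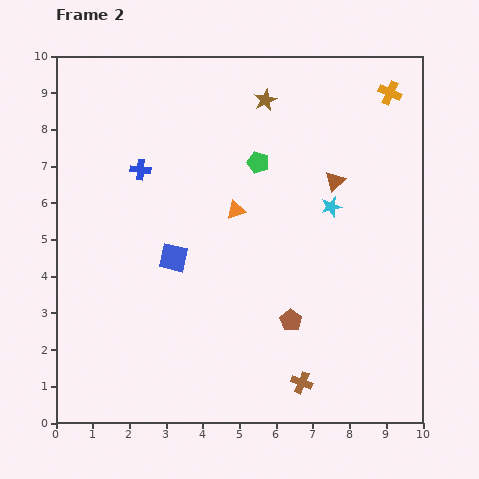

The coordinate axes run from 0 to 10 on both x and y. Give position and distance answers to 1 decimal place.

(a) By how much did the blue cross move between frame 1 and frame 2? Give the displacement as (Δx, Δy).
(1.3, 3.5)

The blue cross was at (1.0, 3.4) in frame 1 and (2.3, 6.9) in frame 2.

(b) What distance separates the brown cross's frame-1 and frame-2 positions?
0.6

The brown cross moved from (6.3, 0.7) to (6.7, 1.1), a distance of √(0.4² + 0.4²) ≈ 0.6.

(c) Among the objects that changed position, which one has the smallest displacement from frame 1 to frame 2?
the brown cross

(moved 0.6)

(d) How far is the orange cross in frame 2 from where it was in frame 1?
3.3

The orange cross moved from (5.8, 8.5) to (9.1, 9.0), a distance of √(3.3² + 0.5²) ≈ 3.3.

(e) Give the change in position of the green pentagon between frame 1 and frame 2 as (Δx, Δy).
(2.1, -1.0)

The green pentagon was at (3.4, 8.1) in frame 1 and (5.5, 7.1) in frame 2.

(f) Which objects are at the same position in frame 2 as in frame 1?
the brown triangle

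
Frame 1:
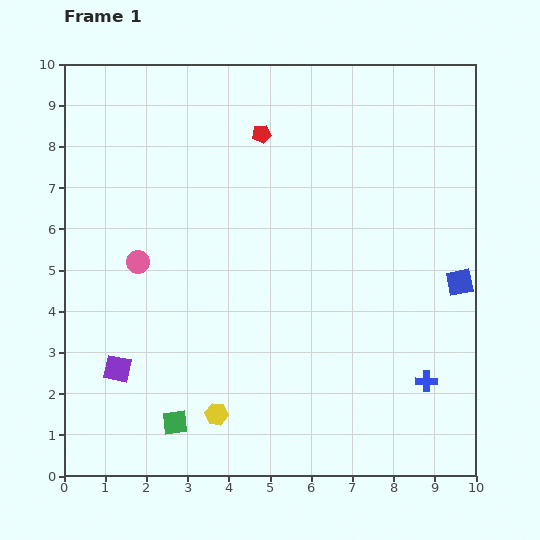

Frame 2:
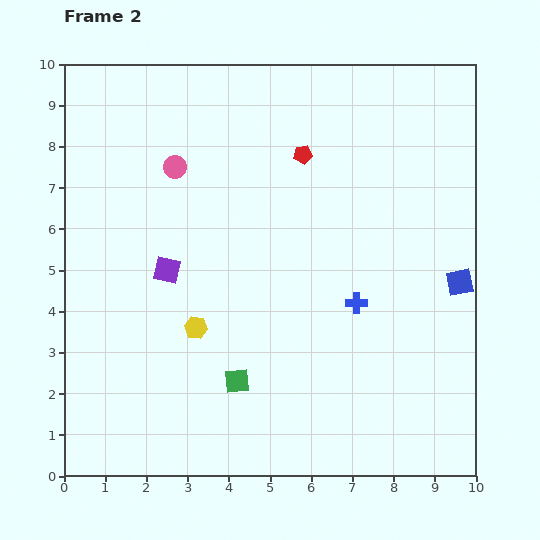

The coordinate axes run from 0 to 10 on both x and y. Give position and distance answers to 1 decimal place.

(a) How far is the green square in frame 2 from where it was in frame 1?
1.8

The green square moved from (2.7, 1.3) to (4.2, 2.3), a distance of √(1.5² + 1.0²) ≈ 1.8.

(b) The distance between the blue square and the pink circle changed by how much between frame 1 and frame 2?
-0.4

Distance in frame 1: 7.8. Distance in frame 2: 7.4.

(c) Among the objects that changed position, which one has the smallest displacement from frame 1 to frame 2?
the red pentagon

(moved 1.1)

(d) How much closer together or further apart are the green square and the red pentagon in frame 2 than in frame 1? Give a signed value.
-1.6

Distance in frame 1: 7.3. Distance in frame 2: 5.7.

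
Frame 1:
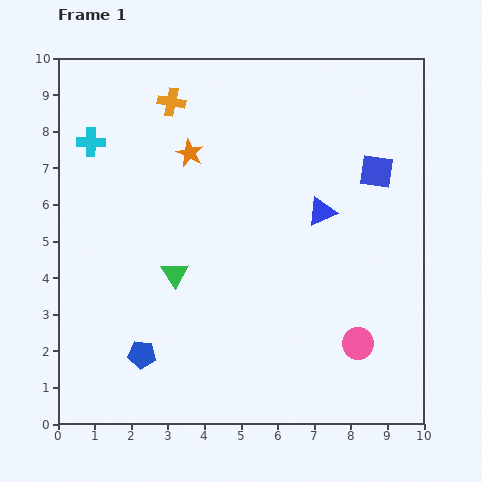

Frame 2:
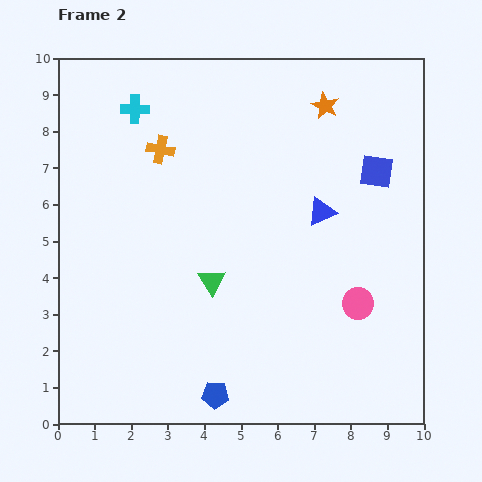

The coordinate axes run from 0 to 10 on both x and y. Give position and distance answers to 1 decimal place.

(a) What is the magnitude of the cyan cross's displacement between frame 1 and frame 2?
1.5

The cyan cross moved from (0.9, 7.7) to (2.1, 8.6), a distance of √(1.2² + 0.9²) ≈ 1.5.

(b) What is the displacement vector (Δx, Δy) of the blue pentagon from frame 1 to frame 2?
(2.0, -1.1)

The blue pentagon was at (2.3, 1.9) in frame 1 and (4.3, 0.8) in frame 2.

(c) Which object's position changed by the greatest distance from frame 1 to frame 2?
the orange star

(moved 3.9; next 2.3)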